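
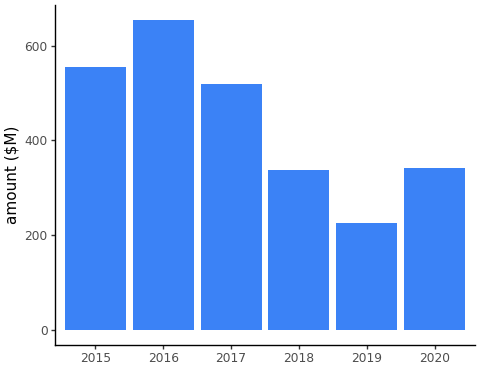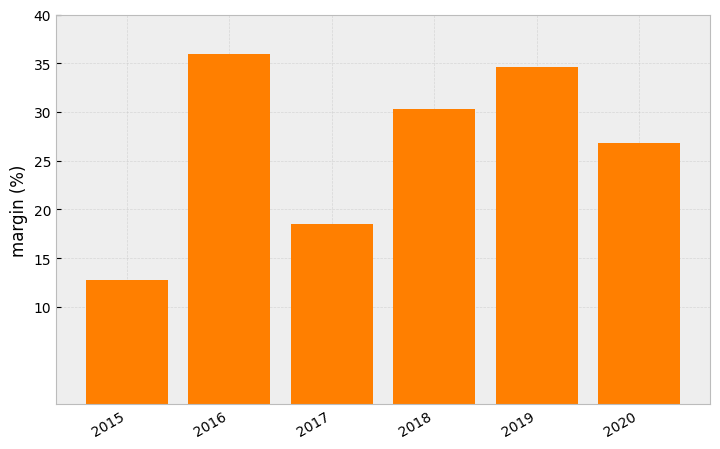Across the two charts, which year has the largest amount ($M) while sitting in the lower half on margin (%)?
2015

Chart 2 median margin (%) ≈ 30; below-median years: 2015, 2017, 2020. Among those, 2015 has the highest amount ($M) (≈ 600).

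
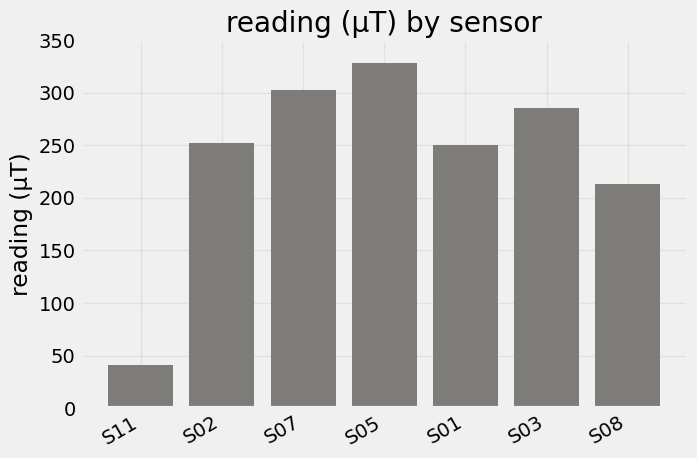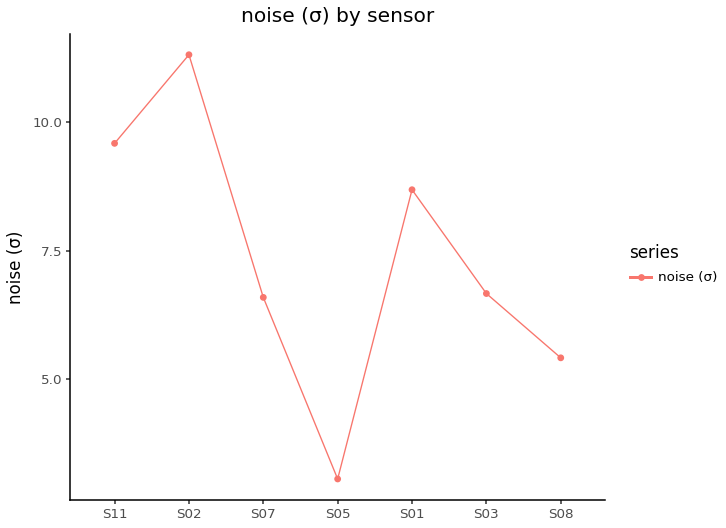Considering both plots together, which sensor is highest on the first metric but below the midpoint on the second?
Chart 2 median noise (σ) ≈ 6; below-median sensors: S07, S05, S08. Among those, S05 has the highest reading (µT) (≈ 350).

S05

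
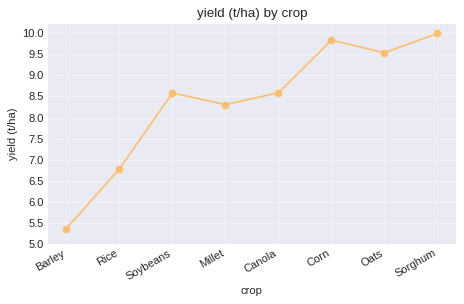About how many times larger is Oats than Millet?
Oats ≈ 9.5, Millet ≈ 8.5; 9.5/8.5 ≈ 1.12.

≈ 1.12×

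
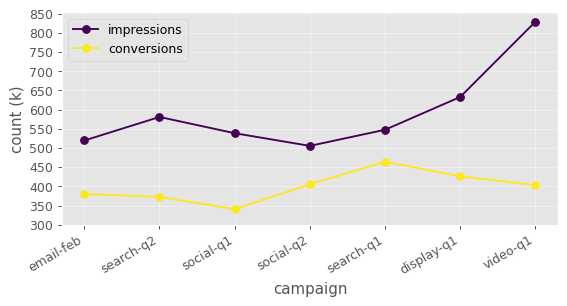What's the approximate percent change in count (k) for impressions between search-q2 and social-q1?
≈ -8.3%

search-q2 ≈ 600, social-q1 ≈ 550; (550 − 600) / 600 ≈ -8.3%.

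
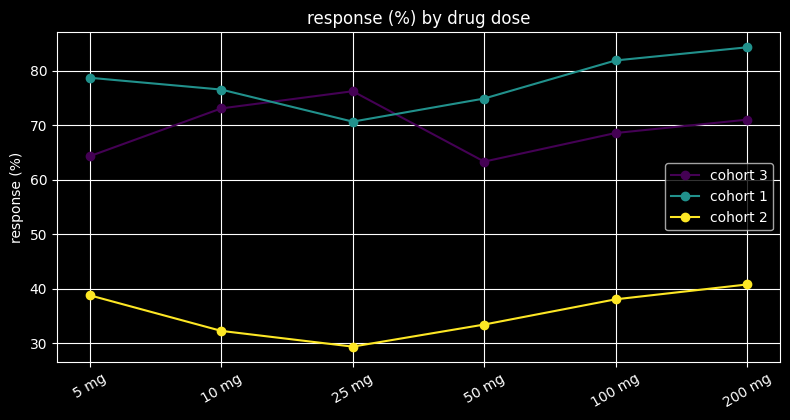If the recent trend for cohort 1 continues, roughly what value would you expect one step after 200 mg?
≈ 90

Last three: 75, 80, 85 → slope ≈ 5/step → next ≈ 90.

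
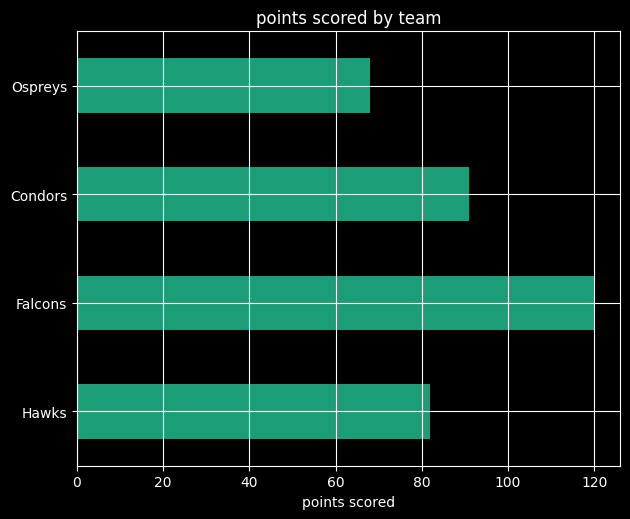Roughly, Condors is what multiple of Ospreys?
≈ 1.29×

Condors ≈ 90, Ospreys ≈ 70; 90/70 ≈ 1.29.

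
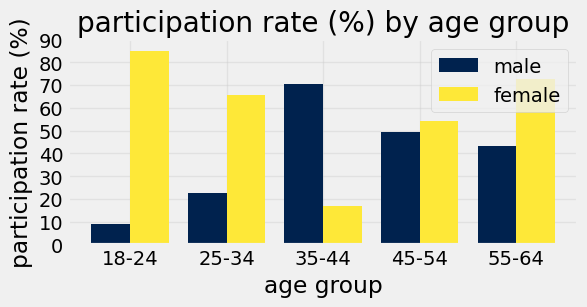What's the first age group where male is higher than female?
25-34: male ≈ 20 vs female ≈ 70 (not yet); 35-44: male ≈ 70 vs female ≈ 20 (first crossover).

35-44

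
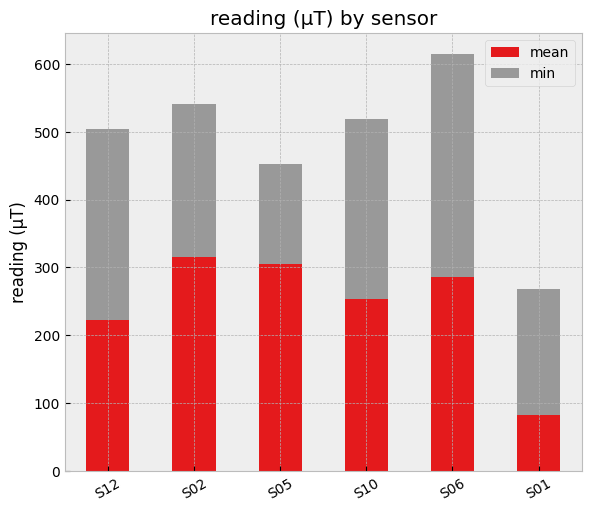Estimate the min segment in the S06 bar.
≈ 300

min top ≈ 600, bottom ≈ 300; segment ≈ 300.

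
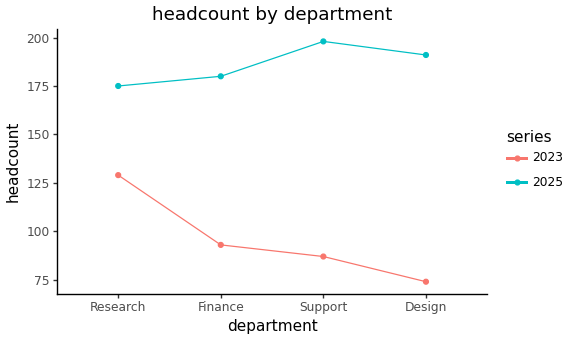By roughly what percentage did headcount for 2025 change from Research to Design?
≈ +11.1%

Research ≈ 180, Design ≈ 200; (200 − 180) / 180 ≈ +11.1%.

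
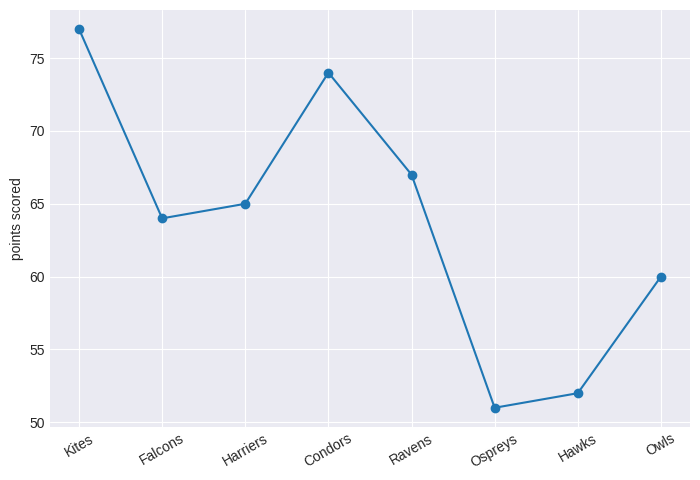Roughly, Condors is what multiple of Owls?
≈ 1.25×

Condors ≈ 75, Owls ≈ 60; 75/60 ≈ 1.25.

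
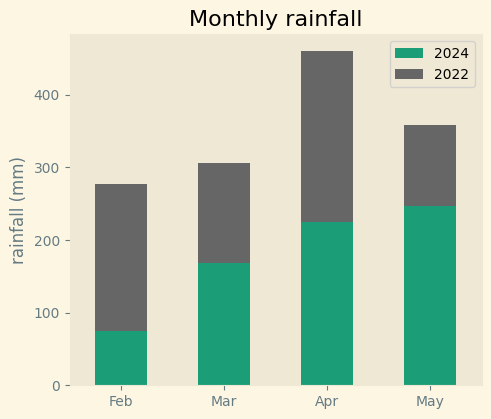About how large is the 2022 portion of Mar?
≈ 150

2022 top ≈ 300, bottom ≈ 150; segment ≈ 150.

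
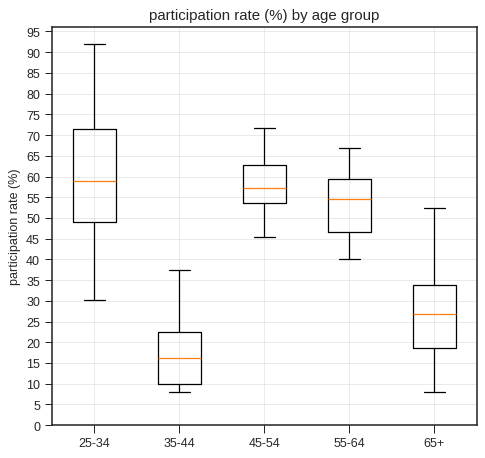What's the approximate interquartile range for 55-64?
≈ 15

Q3 ≈ 60, Q1 ≈ 45; IQR ≈ 15.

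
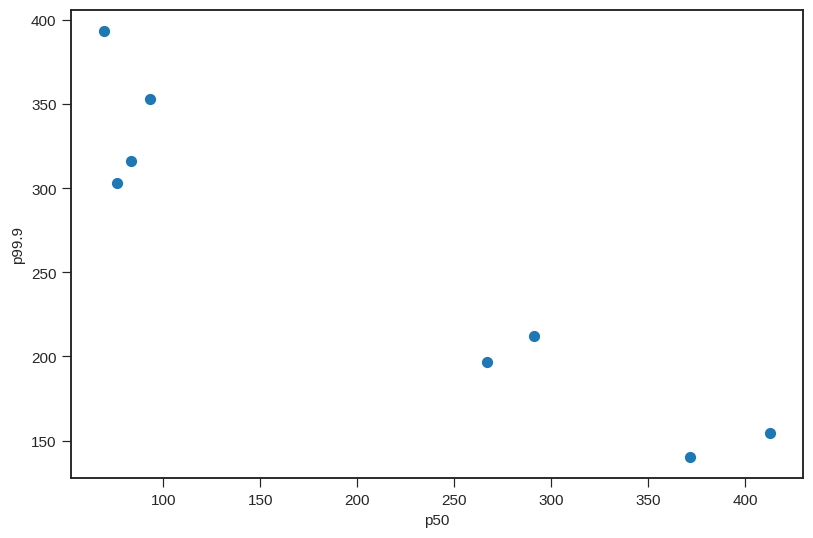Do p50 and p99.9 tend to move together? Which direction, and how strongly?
Points are negatively correlated; strong (|r| ≈ 0.9).

negative, strong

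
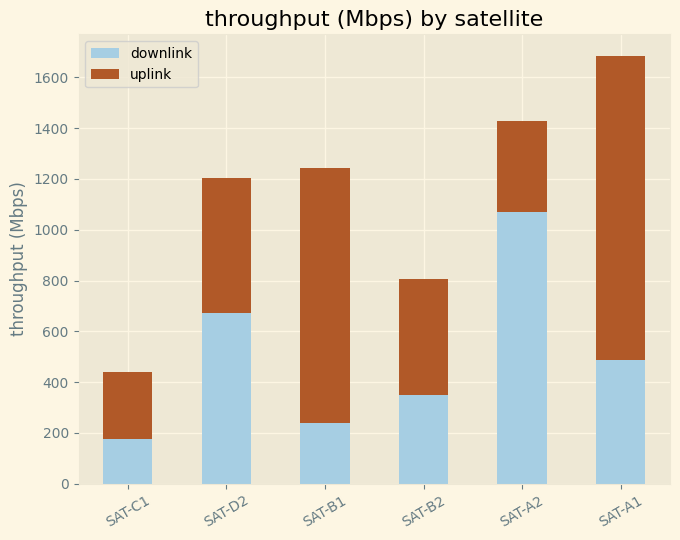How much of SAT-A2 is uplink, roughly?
uplink top ≈ 1400, bottom ≈ 1000; segment ≈ 400.

≈ 400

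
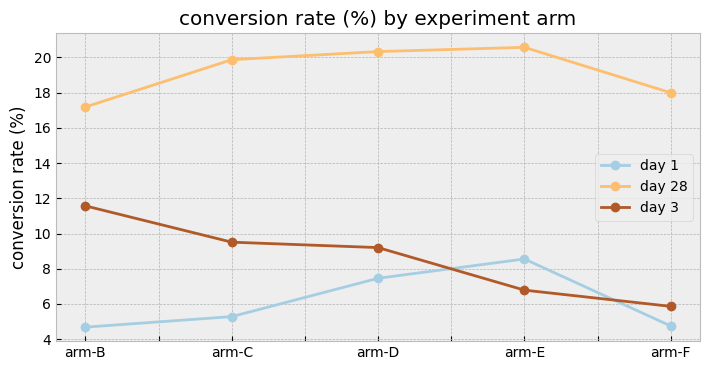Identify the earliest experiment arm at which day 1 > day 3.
arm-E

arm-D: day 1 ≈ 8 vs day 3 ≈ 10 (not yet); arm-E: day 1 ≈ 8 vs day 3 ≈ 6 (first crossover).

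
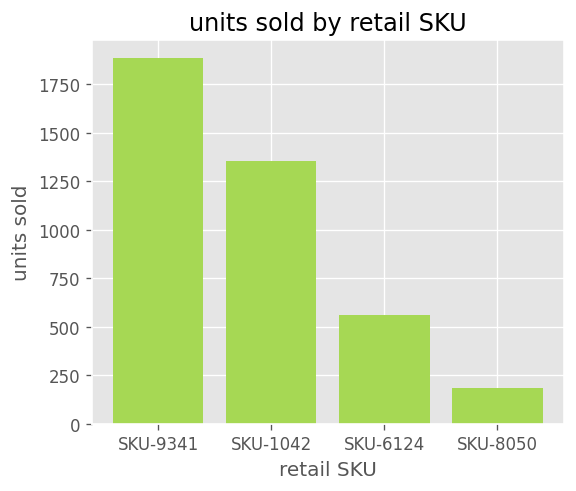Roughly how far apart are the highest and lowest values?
Max SKU-9341 ≈ 1800, min SKU-8050 ≈ 200; range ≈ 1600.

≈ 1600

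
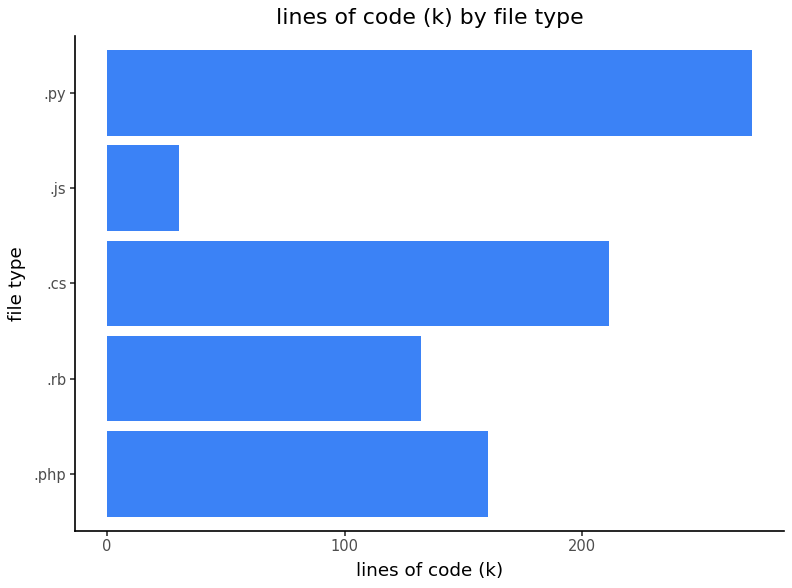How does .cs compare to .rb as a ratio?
.cs ≈ 200, .rb ≈ 125; 200/125 ≈ 1.6.

≈ 1.6×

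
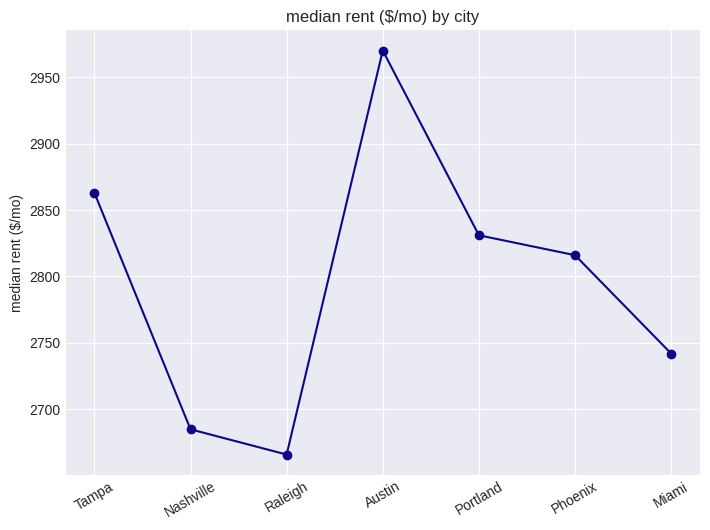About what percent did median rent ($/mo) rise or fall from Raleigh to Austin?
≈ +11.3%

Raleigh ≈ 2650, Austin ≈ 2950; (2950 − 2650) / 2650 ≈ +11.3%.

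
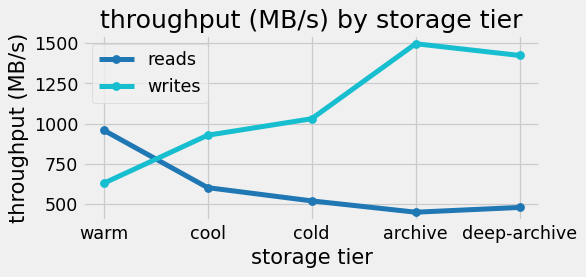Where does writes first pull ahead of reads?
cool

warm: writes ≈ 600 vs reads ≈ 1000 (not yet); cool: writes ≈ 900 vs reads ≈ 600 (first crossover).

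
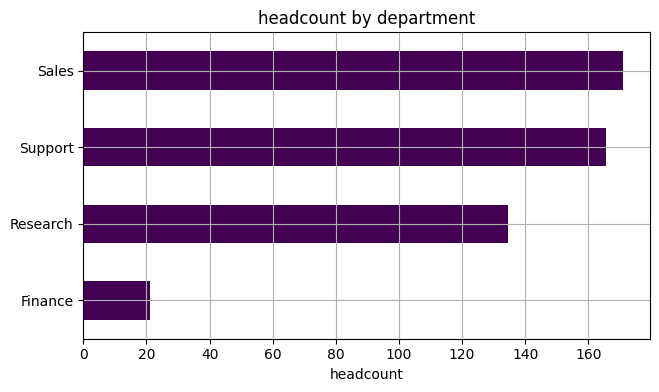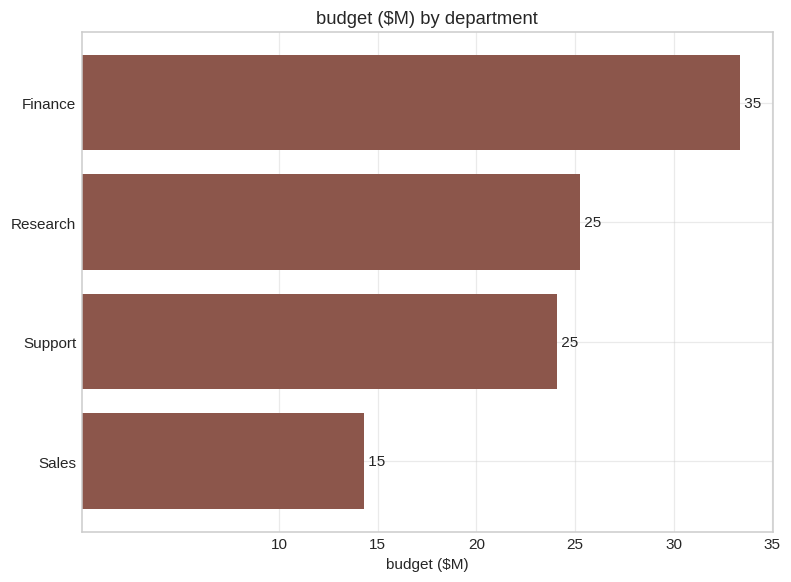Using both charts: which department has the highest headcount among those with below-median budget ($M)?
Sales

Chart 2 median budget ($M) ≈ 25; below-median departments: Support, Sales. Among those, Sales has the highest headcount (≈ 180).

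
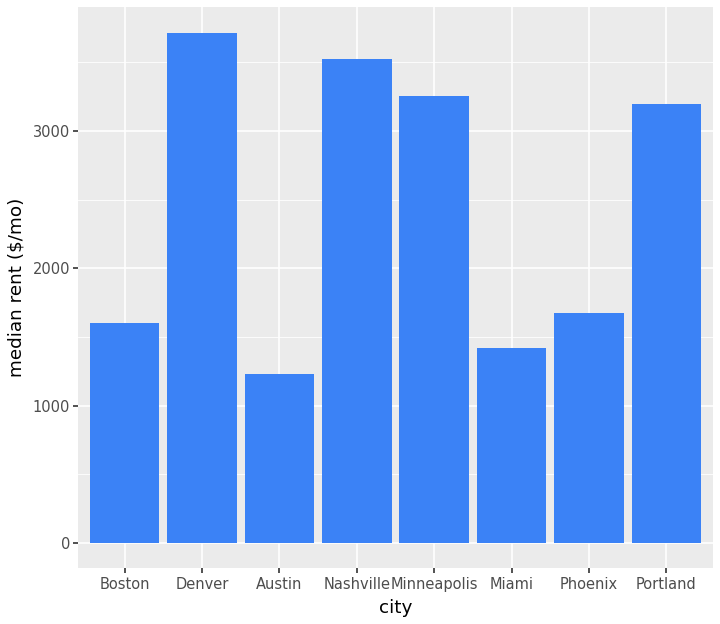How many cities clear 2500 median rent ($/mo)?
4

Above 2500: Denver, Nashville, Minneapolis, Portland.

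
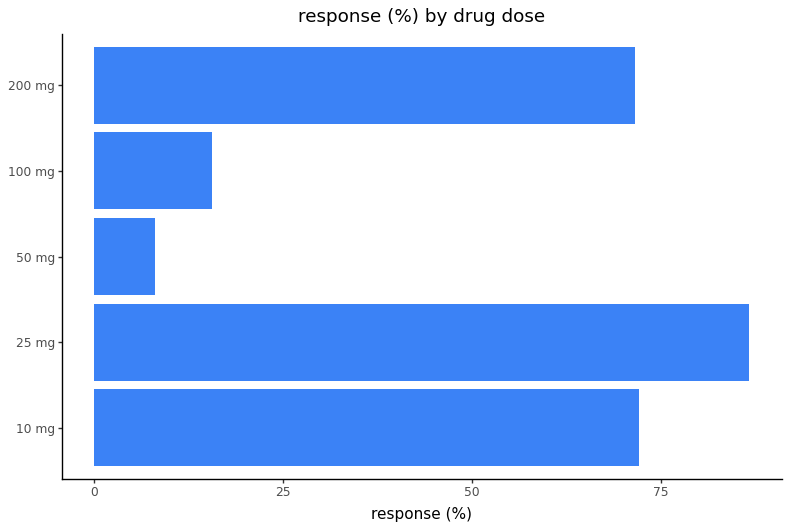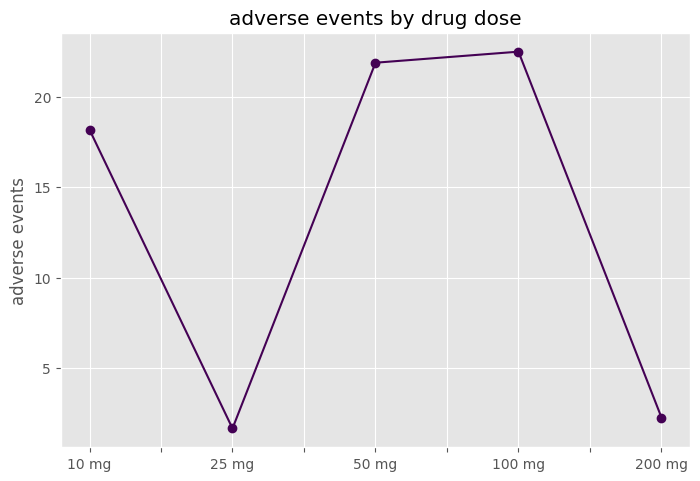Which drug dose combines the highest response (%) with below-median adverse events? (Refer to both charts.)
Chart 2 median adverse events ≈ 20; below-median drug doses: 25 mg, 200 mg. Among those, 25 mg has the highest response (%) (≈ 90).

25 mg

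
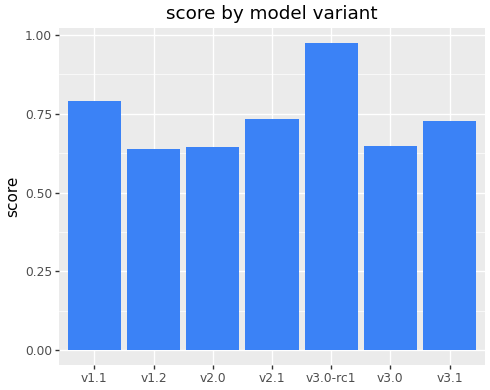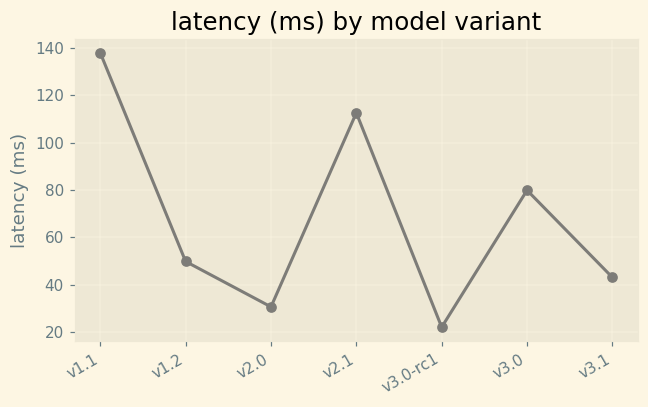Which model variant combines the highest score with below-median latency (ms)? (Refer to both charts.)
Chart 2 median latency (ms) ≈ 40; below-median model variants: v2.0, v3.0-rc1, v3.1. Among those, v3.0-rc1 has the highest score (≈ 1).

v3.0-rc1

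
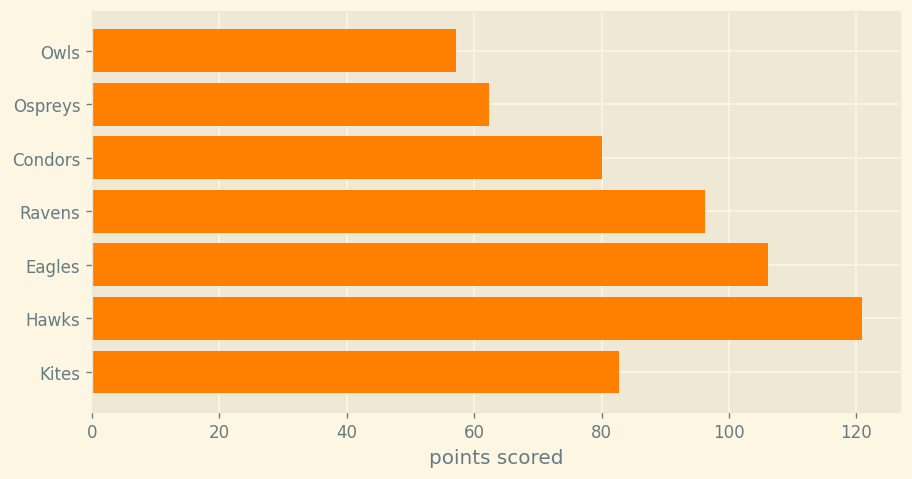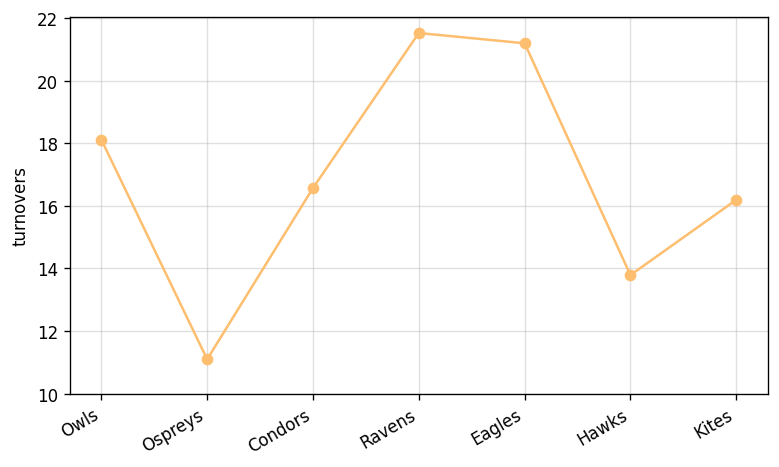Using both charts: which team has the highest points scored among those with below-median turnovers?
Hawks

Chart 2 median turnovers ≈ 16; below-median teams: Ospreys, Hawks, Kites. Among those, Hawks has the highest points scored (≈ 120).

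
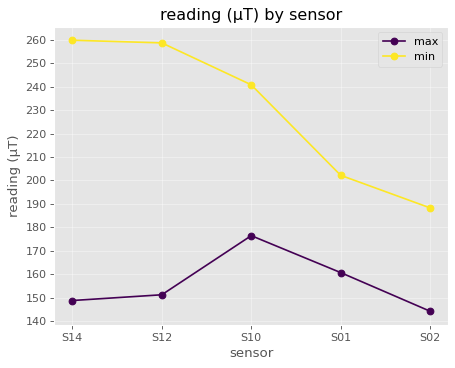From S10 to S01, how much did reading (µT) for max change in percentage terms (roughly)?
≈ -11.1%

S10 ≈ 180, S01 ≈ 160; (160 − 180) / 180 ≈ -11.1%.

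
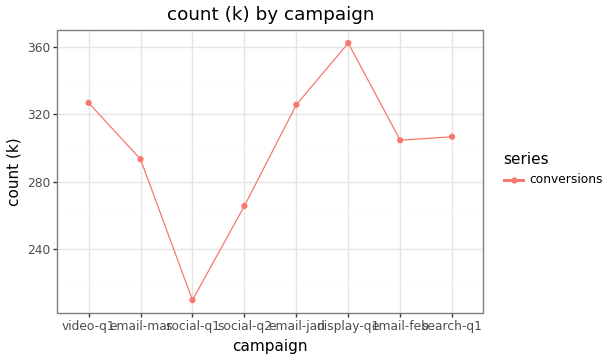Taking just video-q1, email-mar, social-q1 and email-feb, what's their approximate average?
≈ 280

(320 + 300 + 200 + 300) / 4 ≈ 280.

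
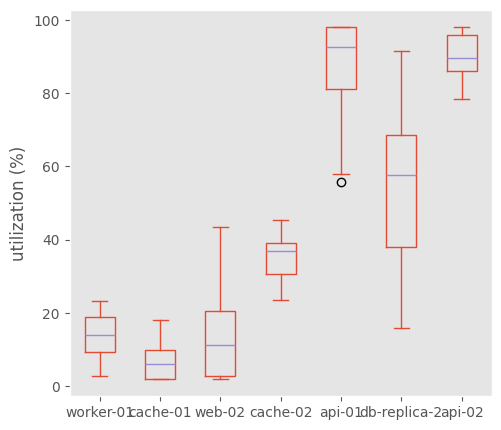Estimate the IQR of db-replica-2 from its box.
Q3 ≈ 70, Q1 ≈ 40; IQR ≈ 30.

≈ 30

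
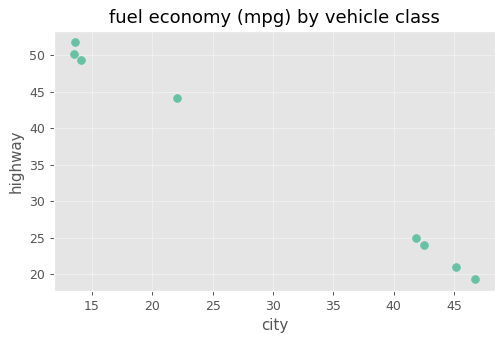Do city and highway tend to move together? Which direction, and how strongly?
negative, strong

Points are negatively correlated; strong (|r| ≈ 1.0).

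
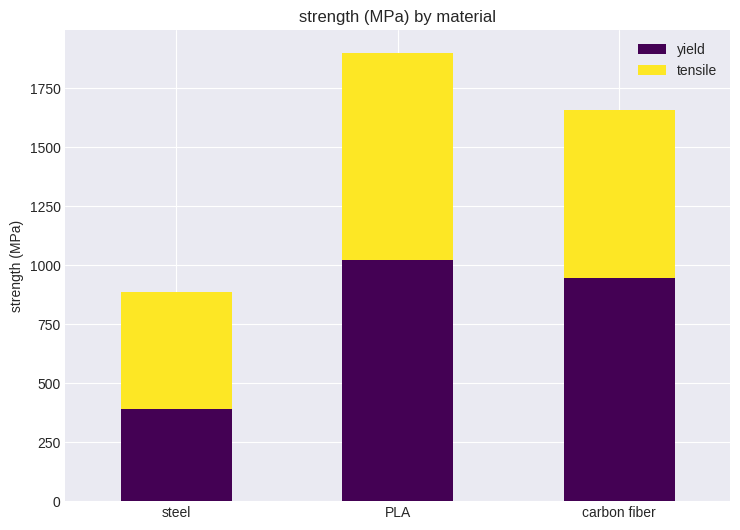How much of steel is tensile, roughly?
tensile top ≈ 800, bottom ≈ 400; segment ≈ 400.

≈ 400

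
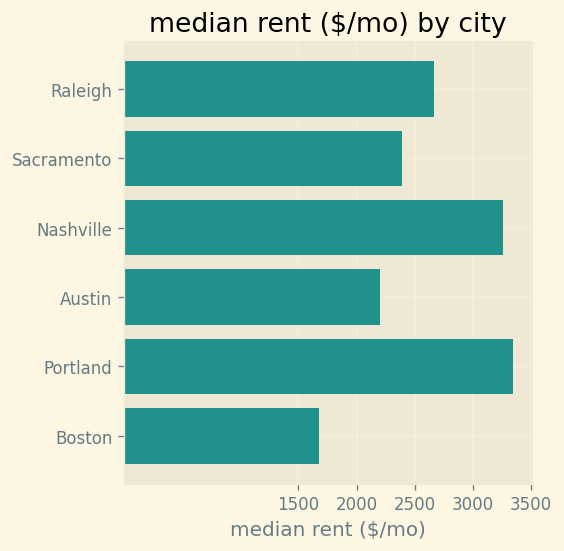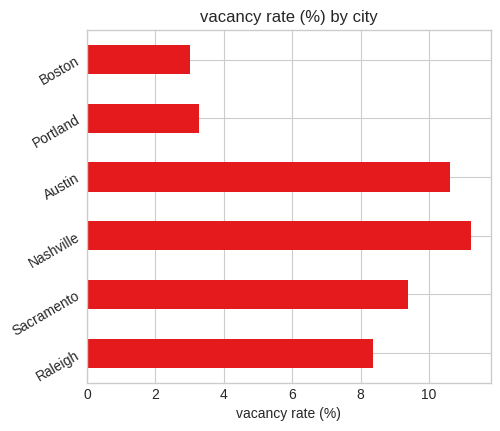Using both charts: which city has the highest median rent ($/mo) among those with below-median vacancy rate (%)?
Portland

Chart 2 median vacancy rate (%) ≈ 8; below-median cities: Raleigh, Portland, Boston. Among those, Portland has the highest median rent ($/mo) (≈ 3500).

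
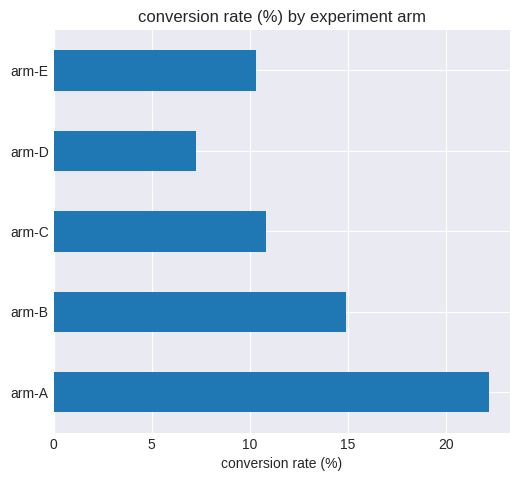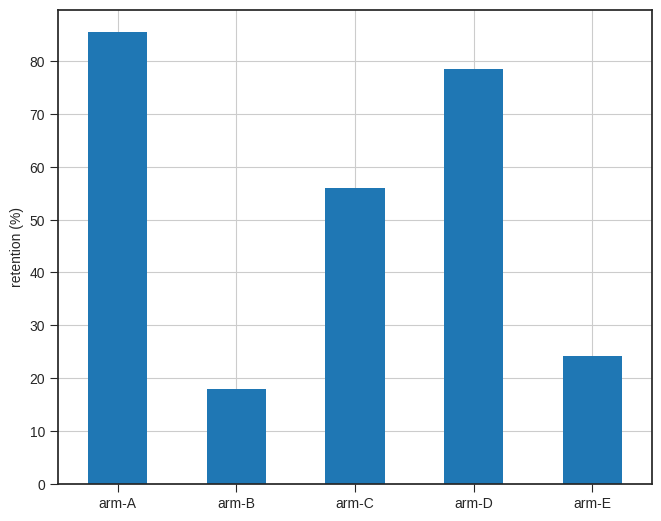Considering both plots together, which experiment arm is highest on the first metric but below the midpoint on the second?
arm-B

Chart 2 median retention (%) ≈ 60; below-median experiment arms: arm-B, arm-E. Among those, arm-B has the highest conversion rate (%) (≈ 15).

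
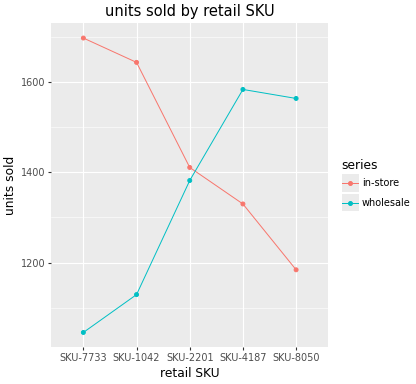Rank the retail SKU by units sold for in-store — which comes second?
Top 3 for in-store: SKU-7733 ≈ 1700, SKU-1042 ≈ 1600, SKU-2201 ≈ 1400.

SKU-1042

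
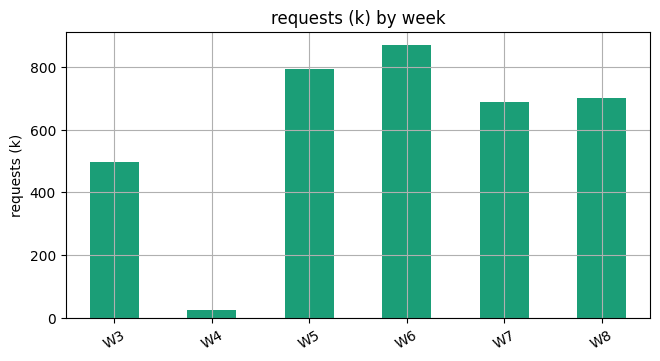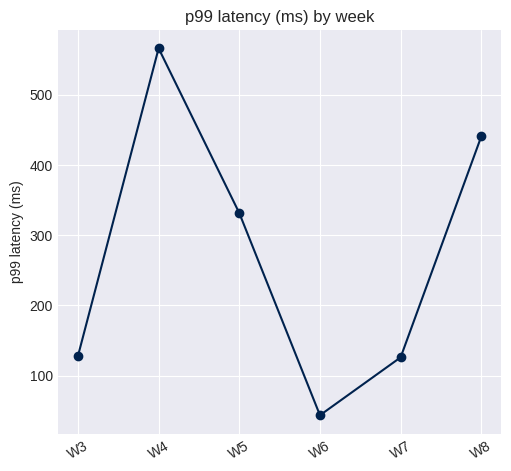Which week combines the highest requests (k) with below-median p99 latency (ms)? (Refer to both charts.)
Chart 2 median p99 latency (ms) ≈ 200; below-median weeks: W3, W6, W7. Among those, W6 has the highest requests (k) (≈ 900).

W6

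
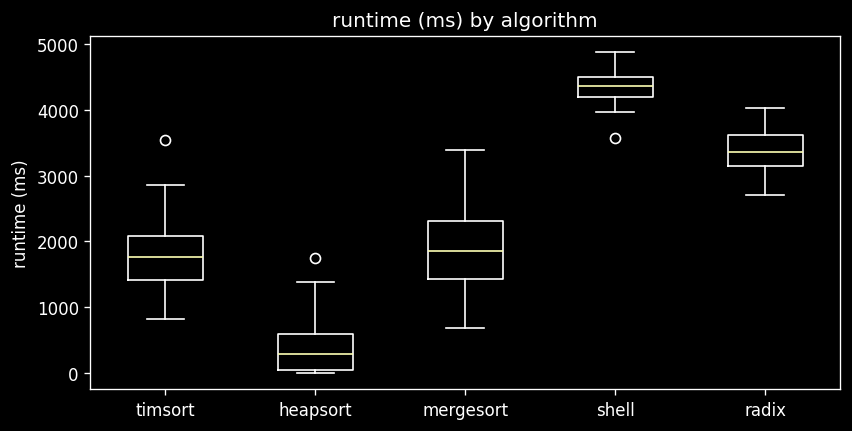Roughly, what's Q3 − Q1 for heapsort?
≈ 500

Q3 ≈ 500, Q1 ≈ 0; IQR ≈ 500.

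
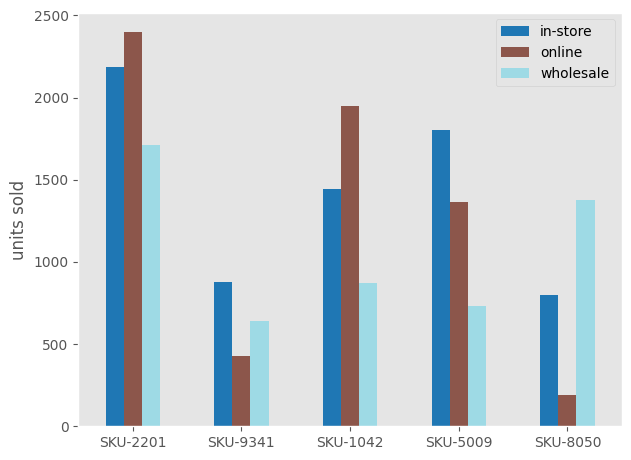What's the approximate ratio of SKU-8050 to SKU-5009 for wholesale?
≈ 1.75×

SKU-8050 ≈ 1400, SKU-5009 ≈ 800; 1400/800 ≈ 1.75.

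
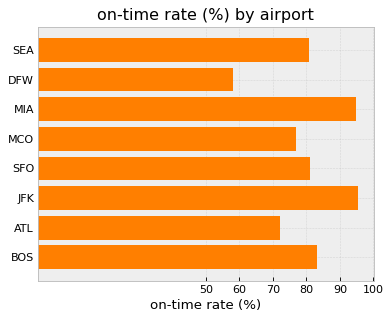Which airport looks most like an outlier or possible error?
DFW

DFW ≈ 60; the rest sit between ≈ 70 and ≈ 100.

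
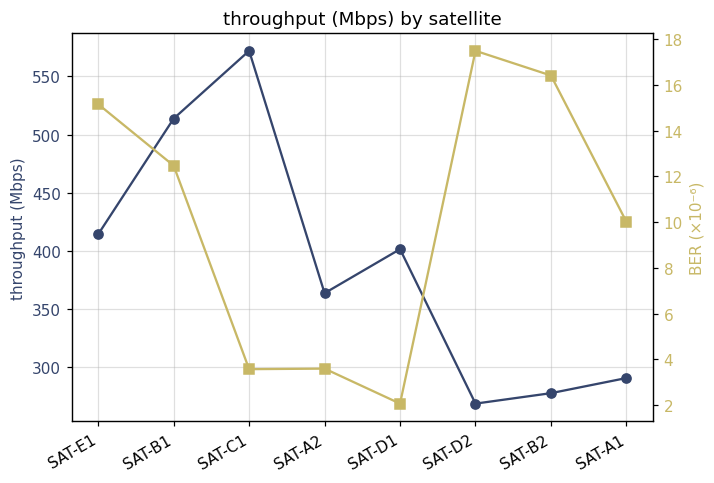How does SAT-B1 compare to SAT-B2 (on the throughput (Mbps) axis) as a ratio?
SAT-B1 ≈ 500, SAT-B2 ≈ 300; 500/300 ≈ 1.67.

≈ 1.67×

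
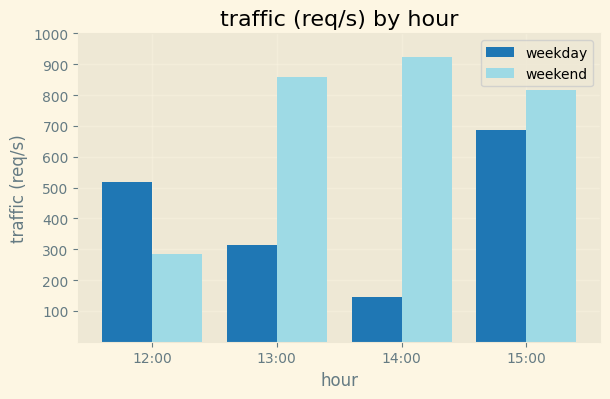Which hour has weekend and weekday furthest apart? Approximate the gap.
14:00, ≈ 800 req/s

14:00: weekend ≈ 900, weekday ≈ 100 → gap ≈ 800. Next-largest (13:00) is only ≈ 600.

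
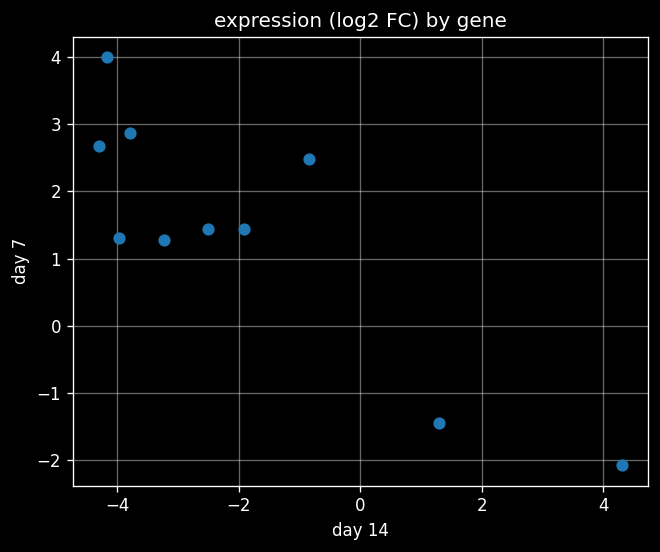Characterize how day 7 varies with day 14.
negative, strong

Points are negatively correlated; strong (|r| ≈ 0.9).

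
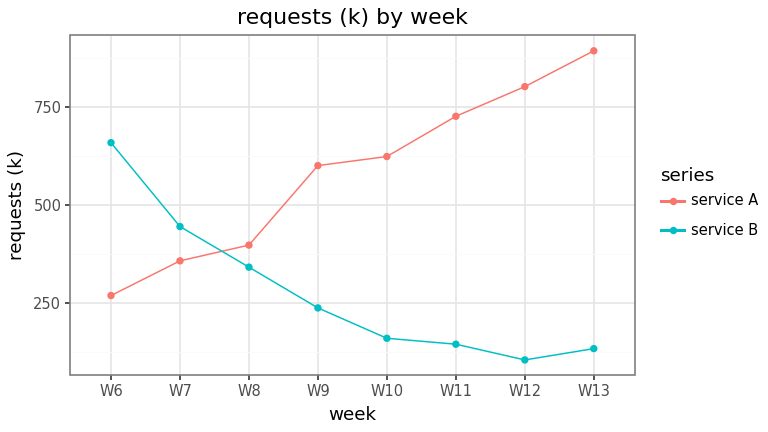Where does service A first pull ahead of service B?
W8

W7: service A ≈ 400 vs service B ≈ 400 (not yet); W8: service A ≈ 400 vs service B ≈ 300 (first crossover).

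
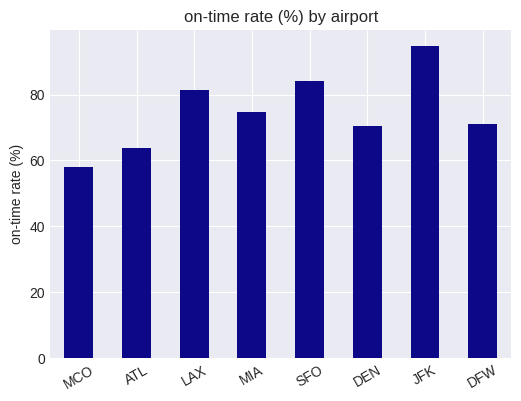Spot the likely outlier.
JFK

JFK ≈ 90; the rest sit between ≈ 60 and ≈ 80.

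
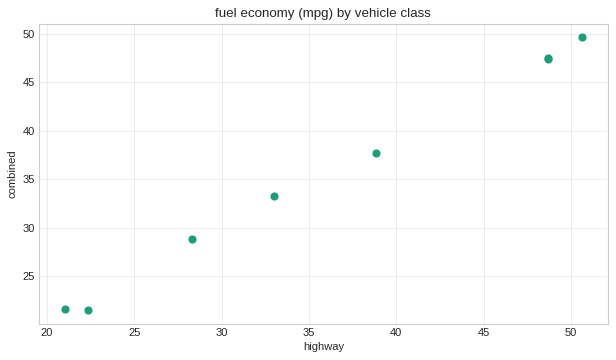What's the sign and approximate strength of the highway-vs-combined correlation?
Points are positively correlated; strong (|r| ≈ 1.0).

positive, strong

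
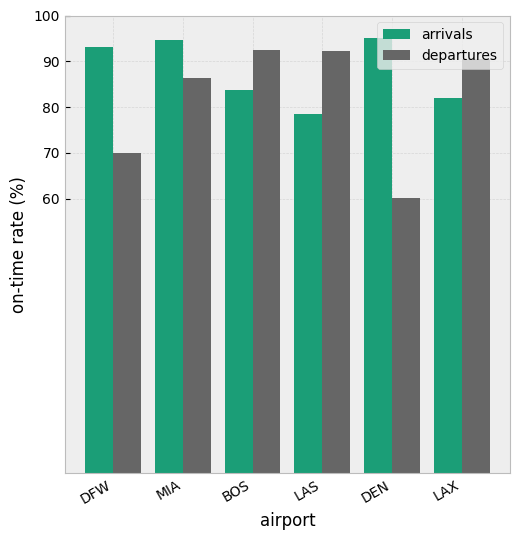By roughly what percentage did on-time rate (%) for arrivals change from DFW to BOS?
DFW ≈ 90, BOS ≈ 80; (80 − 90) / 90 ≈ -11.1%.

≈ -11.1%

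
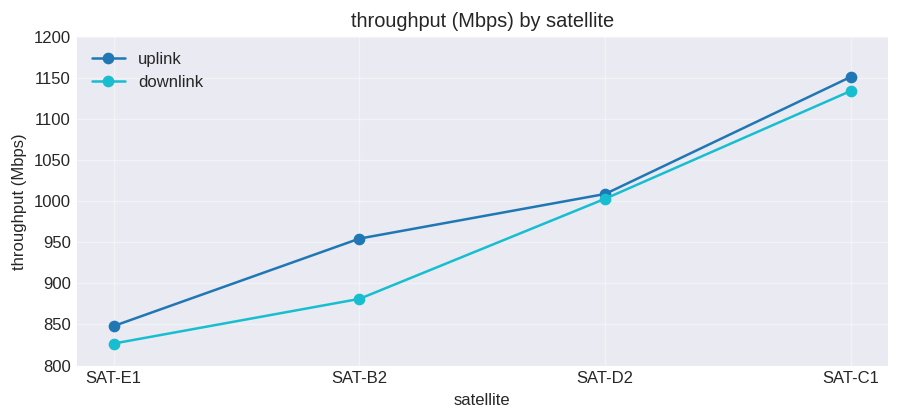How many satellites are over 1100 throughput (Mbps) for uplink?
1

Above 1100: SAT-C1.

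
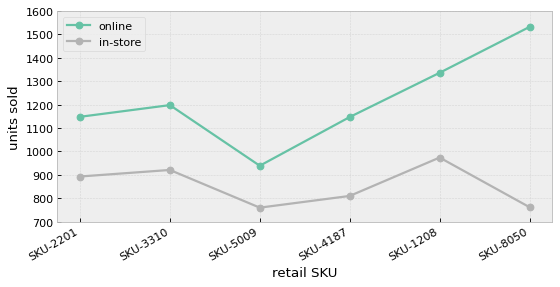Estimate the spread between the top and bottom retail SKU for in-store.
Max SKU-1208 ≈ 1000, min SKU-5009 ≈ 800; range ≈ 200.

≈ 200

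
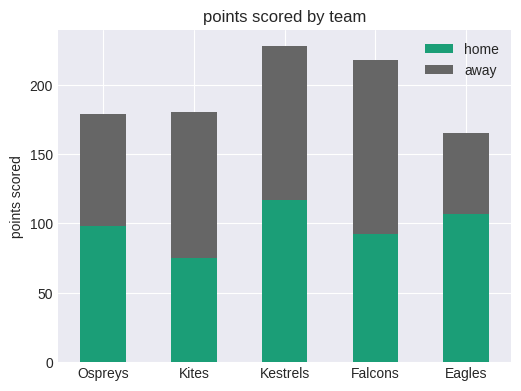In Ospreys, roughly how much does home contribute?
≈ 100

home top ≈ 100, bottom ≈ 0; segment ≈ 100.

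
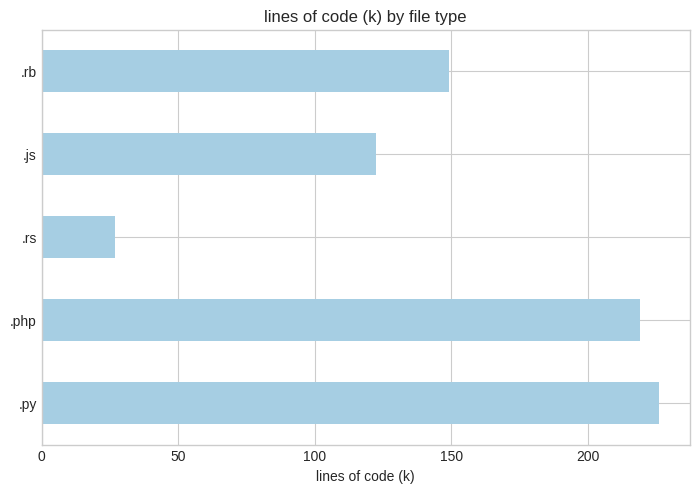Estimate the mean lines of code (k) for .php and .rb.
(220 + 140) / 2 ≈ 180.

≈ 180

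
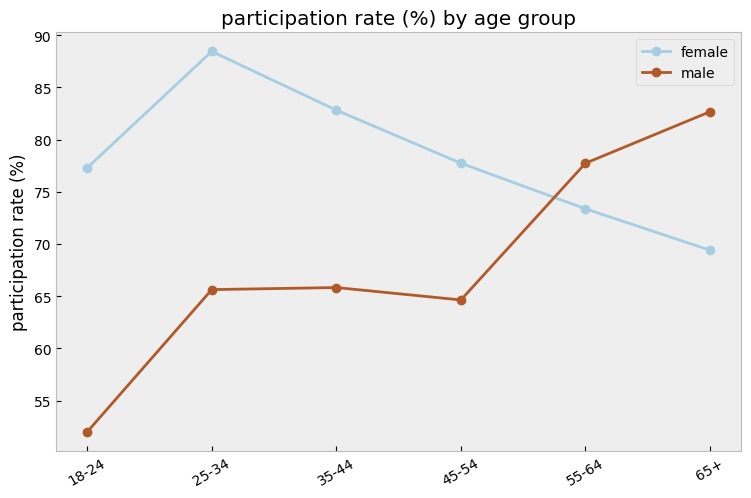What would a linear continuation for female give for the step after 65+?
≈ 65

Last three: 80, 75, 70 → slope ≈ -5/step → next ≈ 65.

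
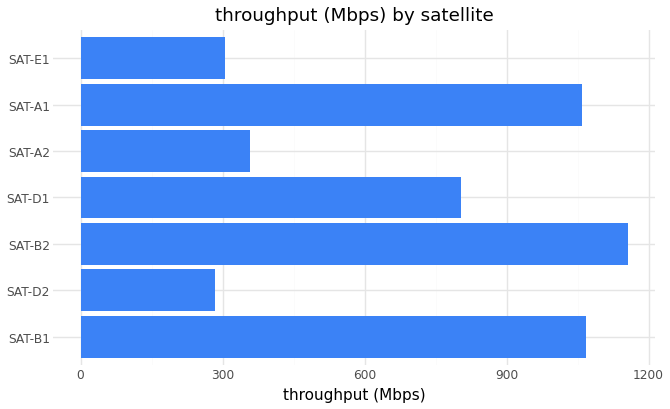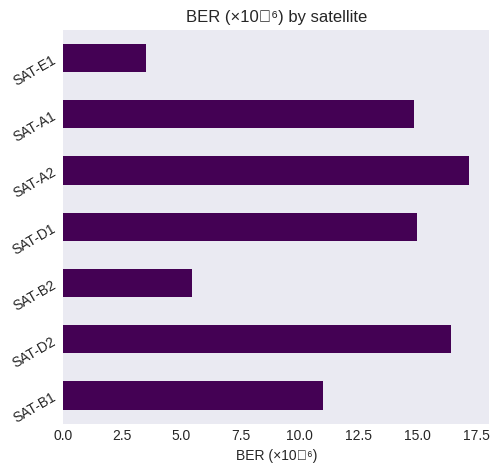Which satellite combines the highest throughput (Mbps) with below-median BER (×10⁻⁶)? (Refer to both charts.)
Chart 2 median BER (×10⁻⁶) ≈ 14; below-median satellites: SAT-B1, SAT-B2, SAT-E1. Among those, SAT-B2 has the highest throughput (Mbps) (≈ 1200).

SAT-B2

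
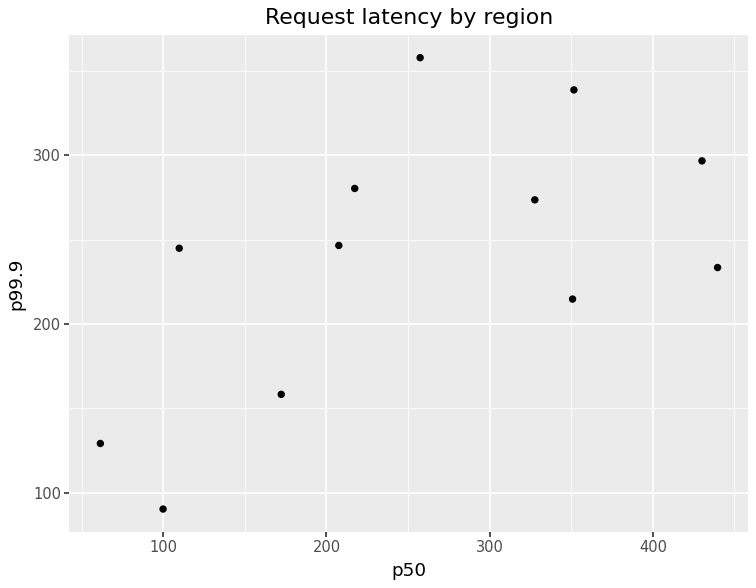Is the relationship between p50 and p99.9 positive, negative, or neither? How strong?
positive, moderate

Points are positively correlated; moderate (|r| ≈ 0.6).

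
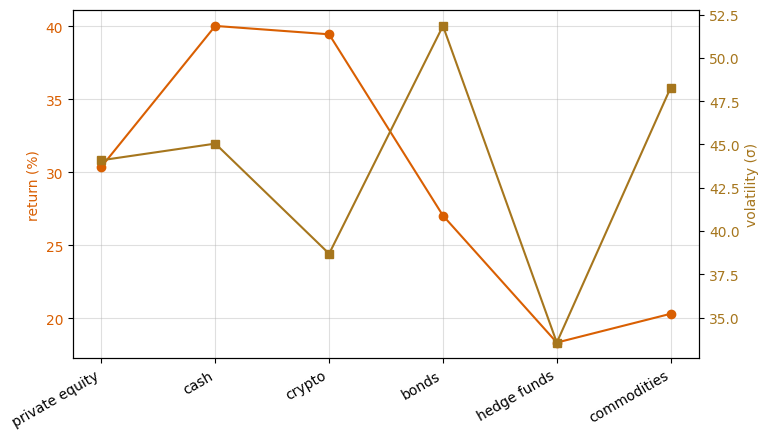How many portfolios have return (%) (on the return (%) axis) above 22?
4

Above 22: private equity, cash, crypto, bonds.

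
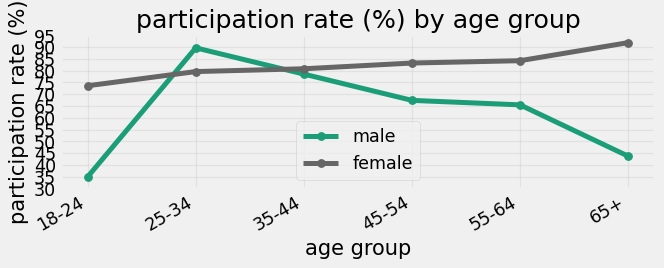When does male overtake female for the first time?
25-34

18-24: male ≈ 35 vs female ≈ 75 (not yet); 25-34: male ≈ 90 vs female ≈ 80 (first crossover).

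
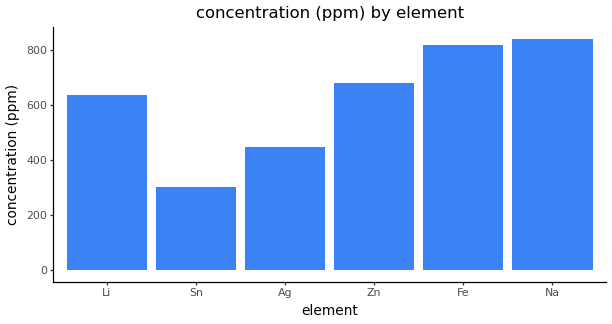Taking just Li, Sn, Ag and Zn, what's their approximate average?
≈ 500

(600 + 300 + 400 + 700) / 4 ≈ 500.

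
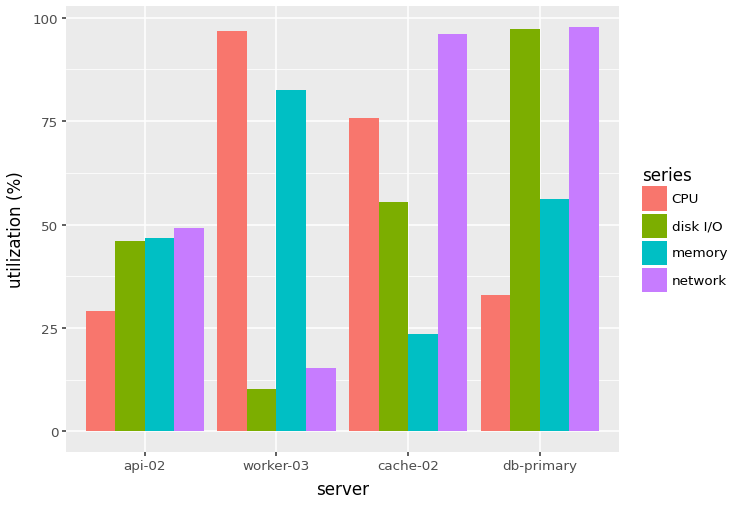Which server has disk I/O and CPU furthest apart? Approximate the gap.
worker-03, ≈ 90 %

worker-03: disk I/O ≈ 10, CPU ≈ 100 → gap ≈ 90. Next-largest (db-primary) is only ≈ 70.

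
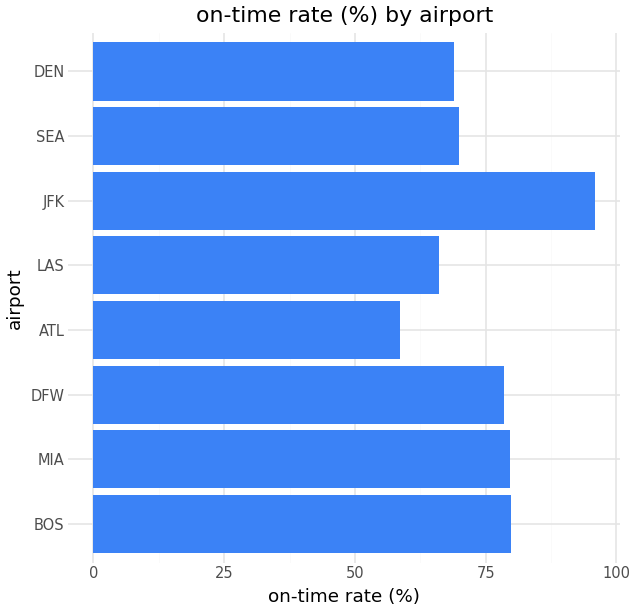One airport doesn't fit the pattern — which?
JFK

JFK ≈ 100; the rest sit between ≈ 60 and ≈ 80.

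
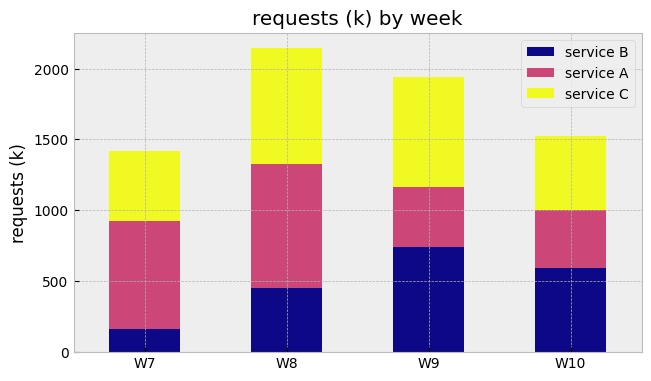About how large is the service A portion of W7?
service A top ≈ 1000, bottom ≈ 200; segment ≈ 800.

≈ 800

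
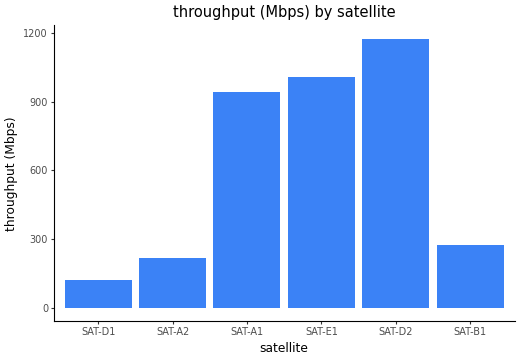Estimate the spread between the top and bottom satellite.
≈ 1100

Max SAT-D2 ≈ 1200, min SAT-D1 ≈ 100; range ≈ 1100.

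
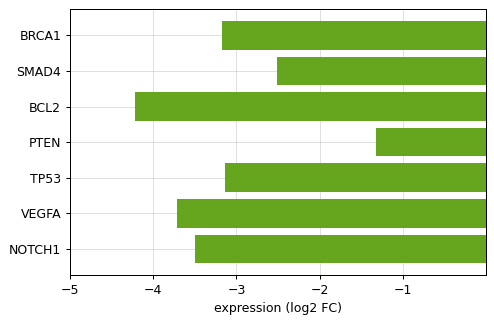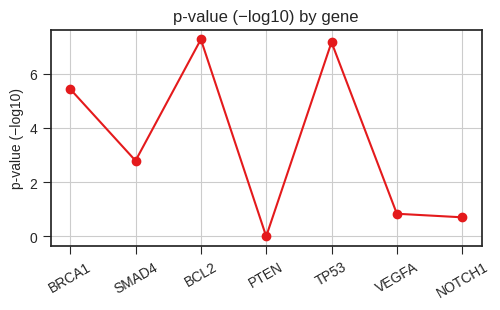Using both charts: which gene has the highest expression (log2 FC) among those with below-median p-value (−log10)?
PTEN

Chart 2 median p-value (−log10) ≈ 3; below-median genes: PTEN, VEGFA, NOTCH1. Among those, PTEN has the highest expression (log2 FC) (≈ -1).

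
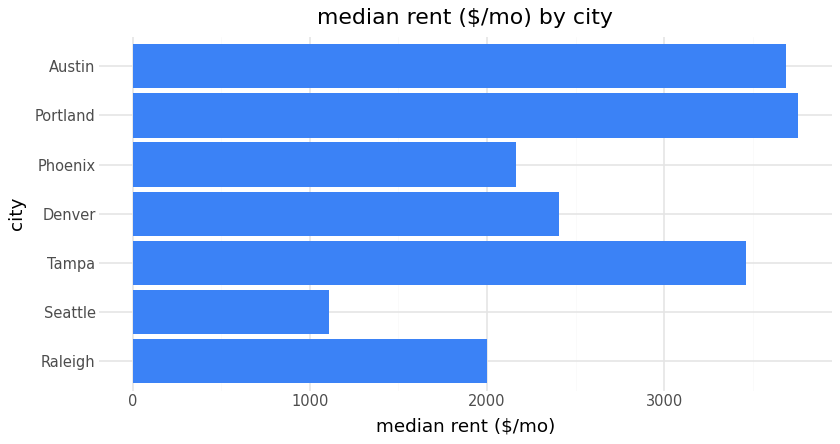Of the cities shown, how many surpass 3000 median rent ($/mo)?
Above 3000: Tampa, Portland, Austin.

3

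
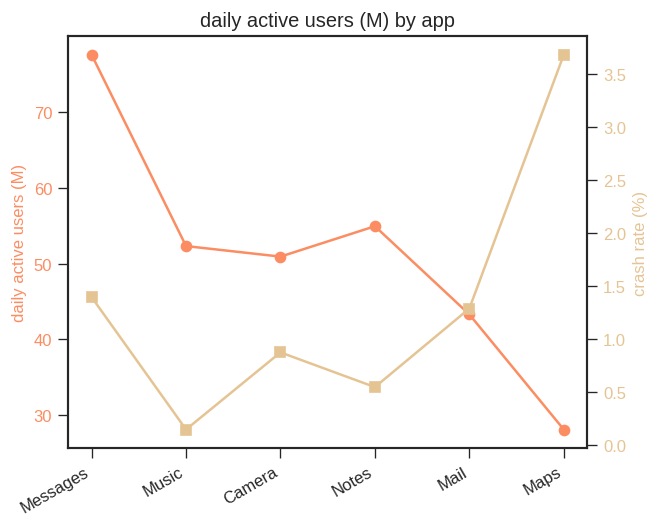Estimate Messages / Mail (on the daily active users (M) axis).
Messages ≈ 80, Mail ≈ 45; 80/45 ≈ 1.78.

≈ 1.78×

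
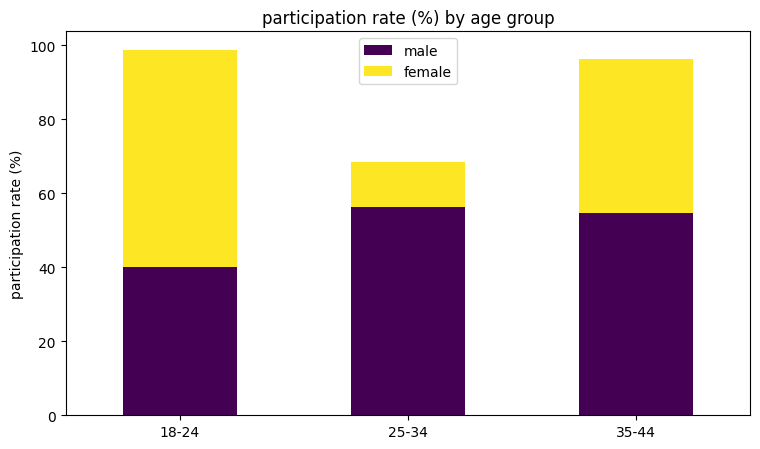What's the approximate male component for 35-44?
male top ≈ 50, bottom ≈ 0; segment ≈ 50.

≈ 50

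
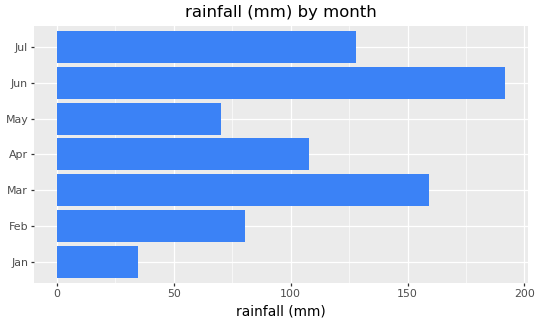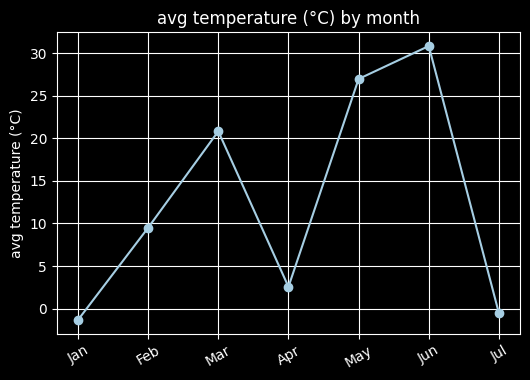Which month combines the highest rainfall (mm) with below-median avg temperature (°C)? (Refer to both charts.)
Jul

Chart 2 median avg temperature (°C) ≈ 10; below-median months: Jan, Apr, Jul. Among those, Jul has the highest rainfall (mm) (≈ 120).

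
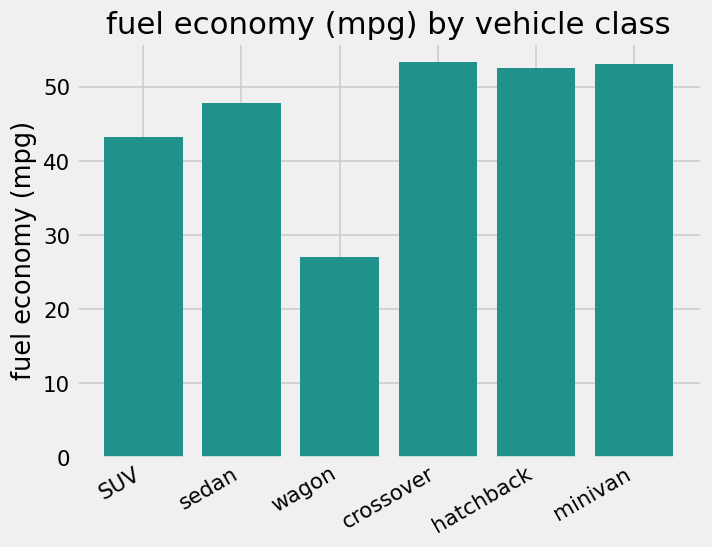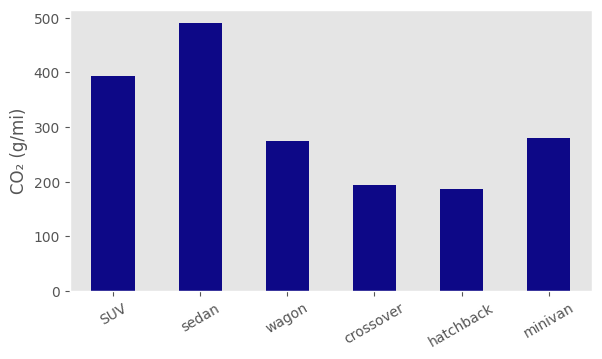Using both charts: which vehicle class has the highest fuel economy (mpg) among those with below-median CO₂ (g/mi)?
Chart 2 median CO₂ (g/mi) ≈ 300; below-median vehicle classes: wagon, crossover, hatchback. Among those, crossover has the highest fuel economy (mpg) (≈ 55).

crossover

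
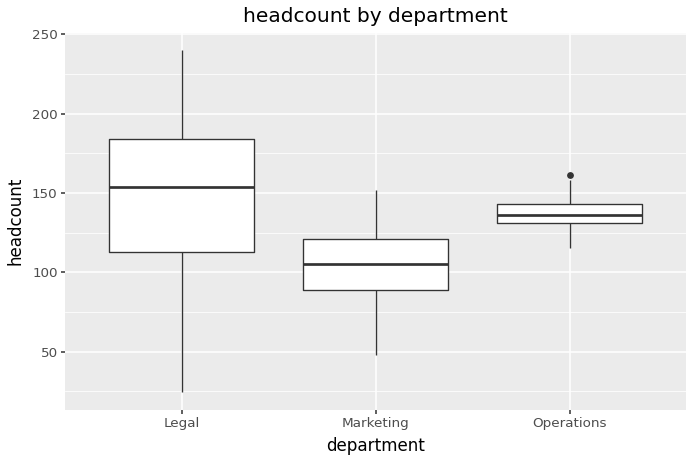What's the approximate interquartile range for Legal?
Q3 ≈ 185, Q1 ≈ 115; IQR ≈ 70.

≈ 70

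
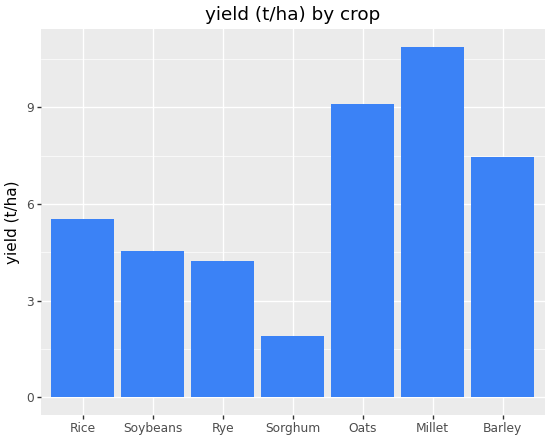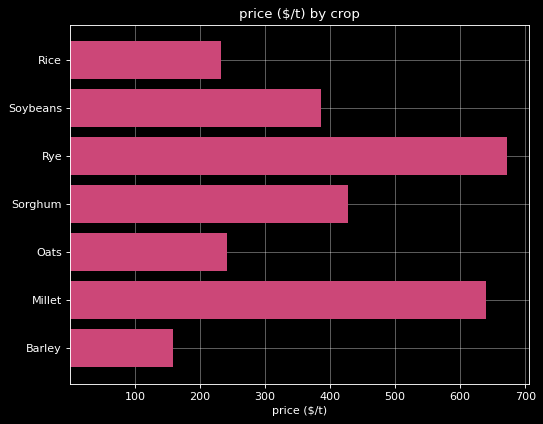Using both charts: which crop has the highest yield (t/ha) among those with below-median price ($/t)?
Chart 2 median price ($/t) ≈ 400; below-median crops: Rice, Oats, Barley. Among those, Oats has the highest yield (t/ha) (≈ 9).

Oats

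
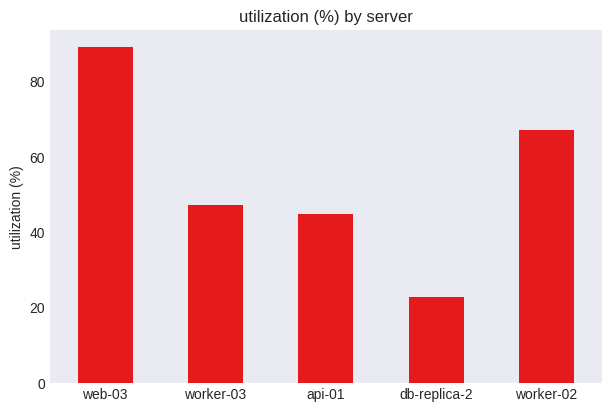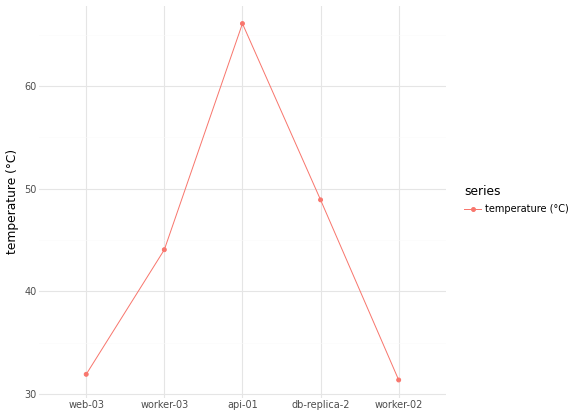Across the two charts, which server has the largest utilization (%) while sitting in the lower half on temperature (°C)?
Chart 2 median temperature (°C) ≈ 40; below-median servers: web-03, worker-02. Among those, web-03 has the highest utilization (%) (≈ 90).

web-03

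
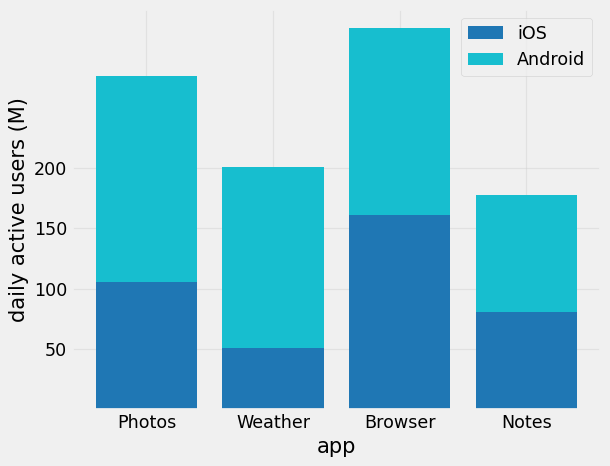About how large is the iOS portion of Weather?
≈ 50

iOS top ≈ 50, bottom ≈ 0; segment ≈ 50.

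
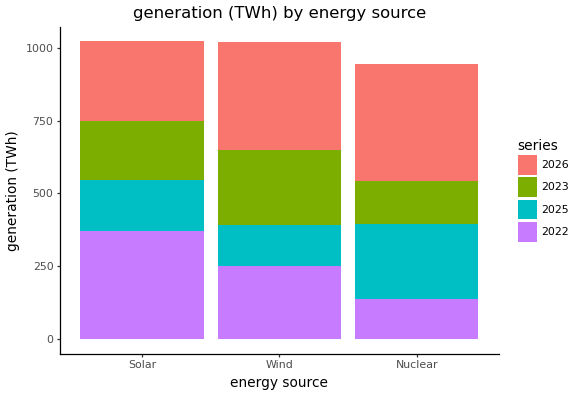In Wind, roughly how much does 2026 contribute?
2026 top ≈ 1000, bottom ≈ 600; segment ≈ 400.

≈ 400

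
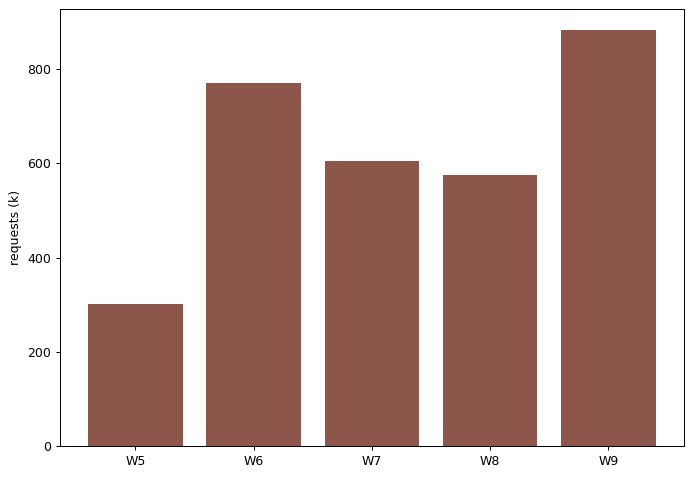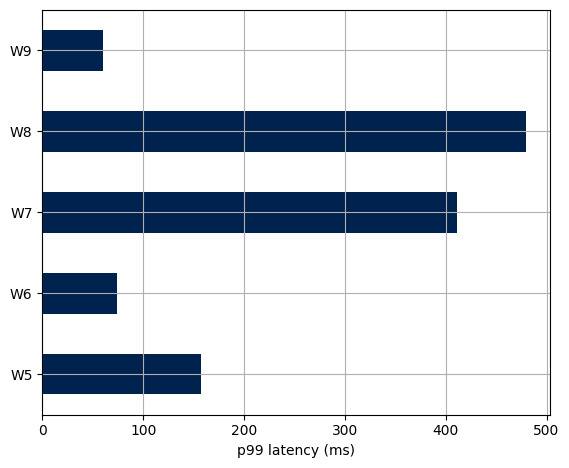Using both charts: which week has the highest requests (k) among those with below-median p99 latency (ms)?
W9

Chart 2 median p99 latency (ms) ≈ 150; below-median weeks: W6, W9. Among those, W9 has the highest requests (k) (≈ 900).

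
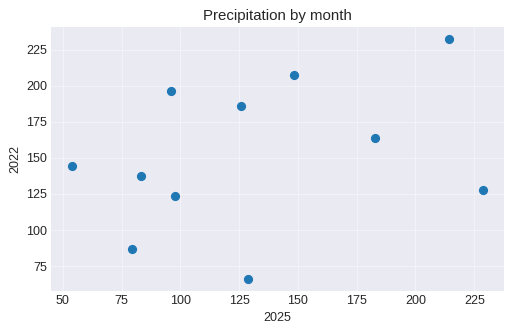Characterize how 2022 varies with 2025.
Points are positively correlated; weak (|r| ≈ 0.3).

positive, weak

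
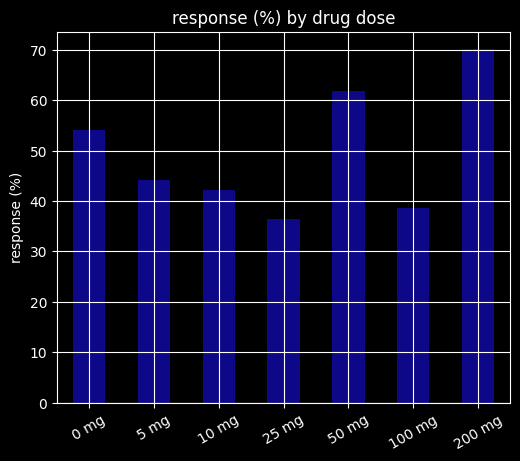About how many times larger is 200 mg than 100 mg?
200 mg ≈ 70, 100 mg ≈ 40; 70/40 ≈ 1.75.

≈ 1.75×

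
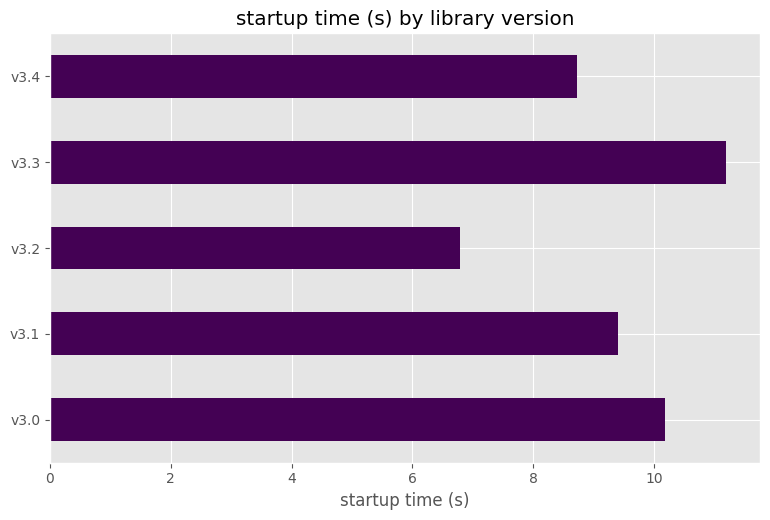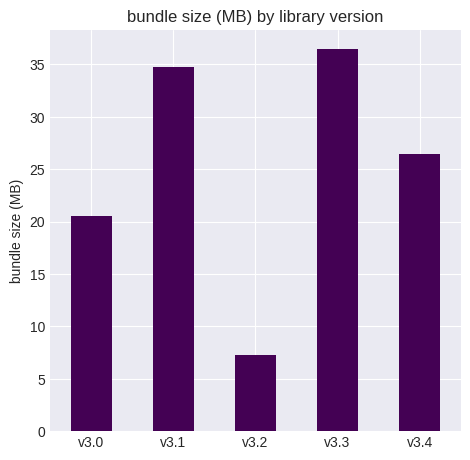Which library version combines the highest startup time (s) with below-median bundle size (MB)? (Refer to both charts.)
v3.0

Chart 2 median bundle size (MB) ≈ 25; below-median library versions: v3.0, v3.2. Among those, v3.0 has the highest startup time (s) (≈ 10).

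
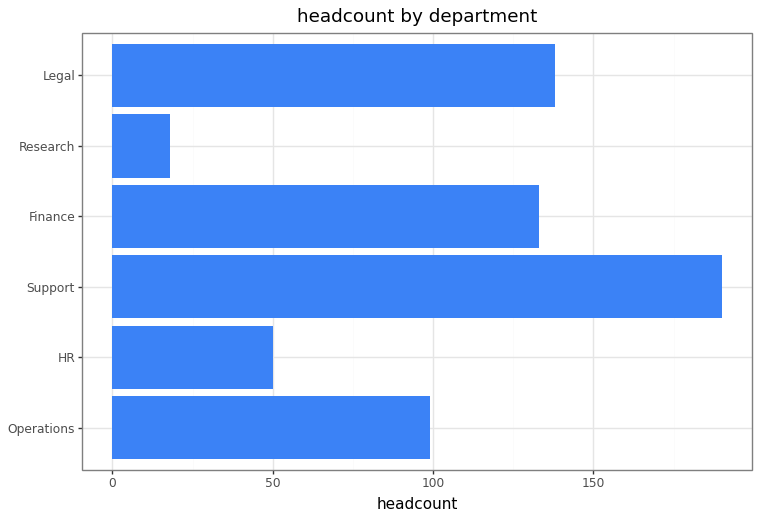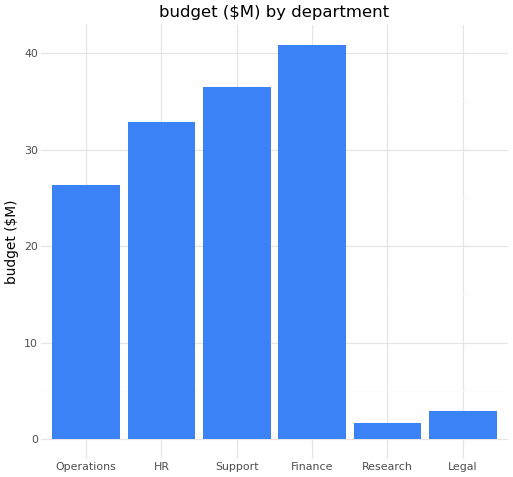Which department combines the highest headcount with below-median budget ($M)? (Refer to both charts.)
Legal

Chart 2 median budget ($M) ≈ 30; below-median departments: Operations, Research, Legal. Among those, Legal has the highest headcount (≈ 140).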